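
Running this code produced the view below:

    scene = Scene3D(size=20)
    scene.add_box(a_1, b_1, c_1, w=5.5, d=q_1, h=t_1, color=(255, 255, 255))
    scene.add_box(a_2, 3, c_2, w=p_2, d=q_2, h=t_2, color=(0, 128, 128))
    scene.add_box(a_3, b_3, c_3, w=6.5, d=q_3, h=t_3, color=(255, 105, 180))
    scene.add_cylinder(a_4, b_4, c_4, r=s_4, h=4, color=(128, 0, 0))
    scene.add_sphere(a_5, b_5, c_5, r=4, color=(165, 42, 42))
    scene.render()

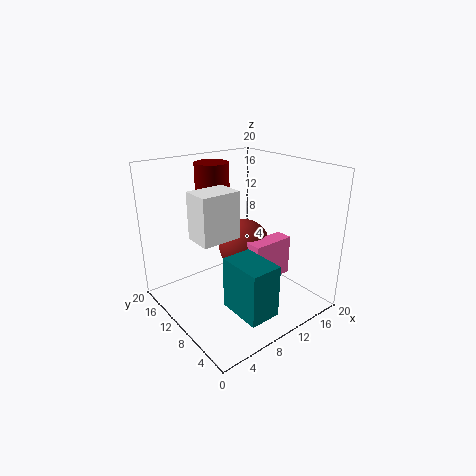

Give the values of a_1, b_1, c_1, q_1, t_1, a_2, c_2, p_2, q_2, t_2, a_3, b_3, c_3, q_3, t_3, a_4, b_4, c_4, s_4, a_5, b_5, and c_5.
a_1 = 4
b_1 = 9
c_1 = 10.5
q_1 = 4
t_1 = 6.5
a_2 = 7
c_2 = 0.5
p_2 = 4.5
q_2 = 6.5
t_2 = 7.5
a_3 = 12
b_3 = 8
c_3 = 2.5
q_3 = 2.5
t_3 = 6
a_4 = 10
b_4 = 16
c_4 = 15.5
s_4 = 2.5
a_5 = 14
b_5 = 13.5
c_5 = 6.5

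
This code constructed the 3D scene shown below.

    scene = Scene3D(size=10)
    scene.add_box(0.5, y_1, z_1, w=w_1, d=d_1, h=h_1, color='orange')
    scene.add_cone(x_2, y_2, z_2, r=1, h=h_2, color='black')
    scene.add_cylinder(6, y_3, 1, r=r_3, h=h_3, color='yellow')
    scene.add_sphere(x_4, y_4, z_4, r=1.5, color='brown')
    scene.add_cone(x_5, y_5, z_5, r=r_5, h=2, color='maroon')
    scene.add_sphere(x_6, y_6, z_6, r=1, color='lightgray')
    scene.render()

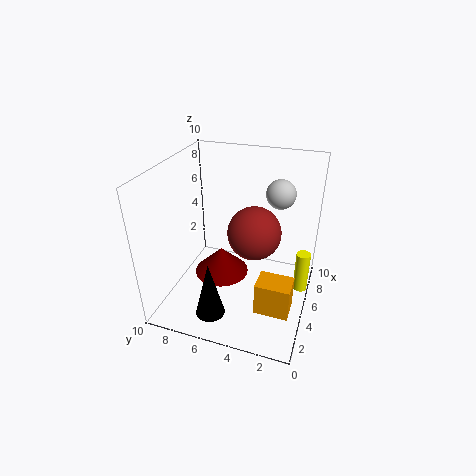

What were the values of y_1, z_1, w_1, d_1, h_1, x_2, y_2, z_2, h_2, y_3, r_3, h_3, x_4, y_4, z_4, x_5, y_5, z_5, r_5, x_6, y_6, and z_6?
y_1 = 0.5
z_1 = 3
w_1 = 1.5
d_1 = 2
h_1 = 2
x_2 = 2
y_2 = 6
z_2 = 0.5
h_2 = 4
y_3 = 0.5
r_3 = 0.5
h_3 = 3
x_4 = 2
y_4 = 3
z_4 = 7.5
x_5 = 5.5
y_5 = 6.5
z_5 = 1.5
r_5 = 2
x_6 = 6.5
y_6 = 2.5
z_6 = 8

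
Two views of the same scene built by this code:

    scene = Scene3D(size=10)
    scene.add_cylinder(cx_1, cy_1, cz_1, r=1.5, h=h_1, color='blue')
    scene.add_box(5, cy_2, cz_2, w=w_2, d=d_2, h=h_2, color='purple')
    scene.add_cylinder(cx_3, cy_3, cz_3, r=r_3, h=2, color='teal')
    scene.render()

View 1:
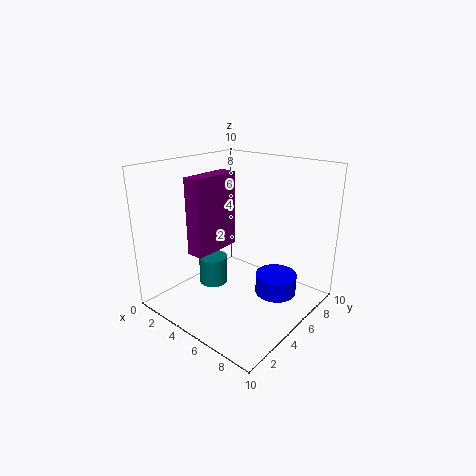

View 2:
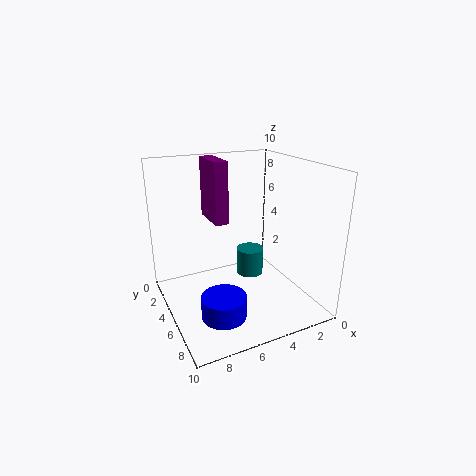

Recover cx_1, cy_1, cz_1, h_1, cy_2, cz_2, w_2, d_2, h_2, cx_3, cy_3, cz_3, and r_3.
cx_1 = 7, cy_1 = 7, cz_1 = 0.5, h_1 = 1.5, cy_2 = 0.5, cz_2 = 5.5, w_2 = 1, d_2 = 3, h_2 = 4.5, cx_3 = 3.5, cy_3 = 4, cz_3 = 1.5, r_3 = 1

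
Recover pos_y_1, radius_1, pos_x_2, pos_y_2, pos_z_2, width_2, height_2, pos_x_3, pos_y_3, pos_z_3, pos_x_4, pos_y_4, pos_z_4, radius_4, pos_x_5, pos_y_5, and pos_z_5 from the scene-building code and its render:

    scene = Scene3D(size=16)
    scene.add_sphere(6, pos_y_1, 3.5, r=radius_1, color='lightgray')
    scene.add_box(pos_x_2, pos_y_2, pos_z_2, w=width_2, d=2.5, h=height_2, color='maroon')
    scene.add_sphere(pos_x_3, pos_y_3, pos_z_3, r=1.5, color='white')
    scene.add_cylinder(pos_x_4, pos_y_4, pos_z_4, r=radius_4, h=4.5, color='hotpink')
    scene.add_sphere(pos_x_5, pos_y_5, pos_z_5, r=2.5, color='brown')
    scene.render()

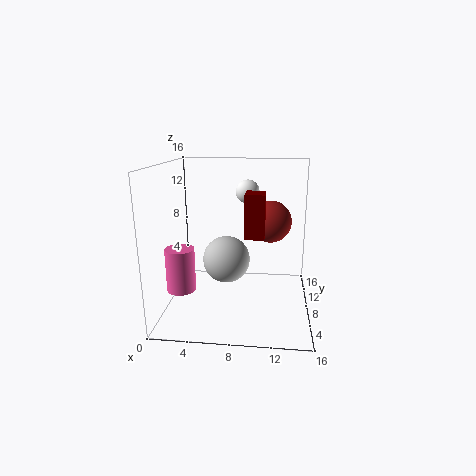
pos_y_1 = 12.5; radius_1 = 3; pos_x_2 = 9; pos_y_2 = 4.5; pos_z_2 = 9; width_2 = 2; height_2 = 4.5; pos_x_3 = 8.5; pos_y_3 = 14.5; pos_z_3 = 12; pos_x_4 = 2.5; pos_y_4 = 4; pos_z_4 = 3.5; radius_4 = 1.5; pos_x_5 = 11.5; pos_y_5 = 11.5; pos_z_5 = 9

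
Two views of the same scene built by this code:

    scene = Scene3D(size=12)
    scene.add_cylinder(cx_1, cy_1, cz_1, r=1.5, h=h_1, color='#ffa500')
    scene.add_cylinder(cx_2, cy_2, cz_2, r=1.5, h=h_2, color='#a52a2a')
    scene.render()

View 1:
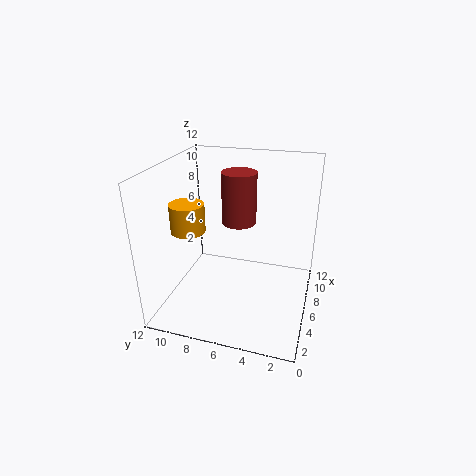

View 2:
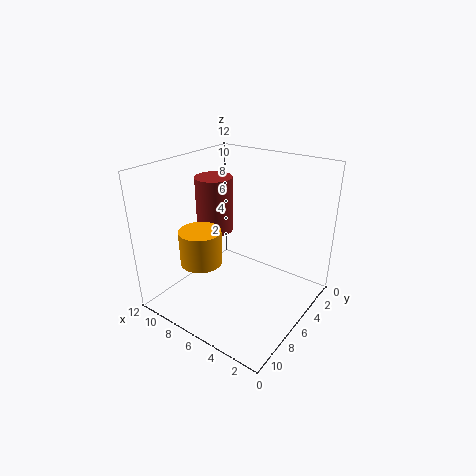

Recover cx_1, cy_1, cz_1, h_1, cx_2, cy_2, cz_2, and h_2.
cx_1 = 6
cy_1 = 10.5
cz_1 = 6
h_1 = 2.5
cx_2 = 8
cy_2 = 6.5
cz_2 = 6.5
h_2 = 4.5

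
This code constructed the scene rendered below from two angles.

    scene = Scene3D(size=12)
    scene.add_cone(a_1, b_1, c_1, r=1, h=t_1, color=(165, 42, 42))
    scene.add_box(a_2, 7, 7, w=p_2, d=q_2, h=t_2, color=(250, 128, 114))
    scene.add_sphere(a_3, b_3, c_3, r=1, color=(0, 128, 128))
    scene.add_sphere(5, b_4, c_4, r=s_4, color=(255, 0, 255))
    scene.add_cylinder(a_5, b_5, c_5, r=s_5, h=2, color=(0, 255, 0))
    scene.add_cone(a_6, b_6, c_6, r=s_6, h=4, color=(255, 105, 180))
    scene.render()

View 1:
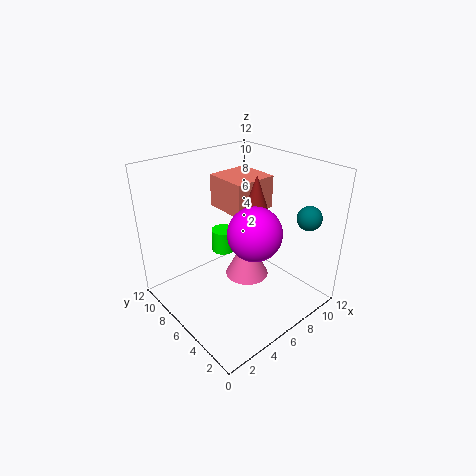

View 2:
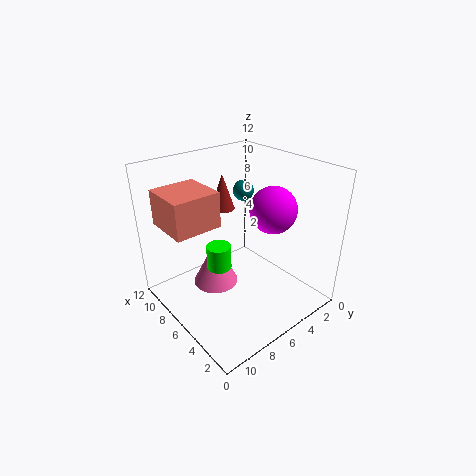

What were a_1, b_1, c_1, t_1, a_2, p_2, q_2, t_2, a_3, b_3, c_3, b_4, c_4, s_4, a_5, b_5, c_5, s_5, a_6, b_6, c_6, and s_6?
a_1 = 8; b_1 = 6; c_1 = 8; t_1 = 3; a_2 = 7; p_2 = 4; q_2 = 4; t_2 = 3; a_3 = 10; b_3 = 2; c_3 = 8; b_4 = 3; c_4 = 8; s_4 = 2; a_5 = 6; b_5 = 8; c_5 = 4; s_5 = 1; a_6 = 8; b_6 = 7; c_6 = 1; s_6 = 2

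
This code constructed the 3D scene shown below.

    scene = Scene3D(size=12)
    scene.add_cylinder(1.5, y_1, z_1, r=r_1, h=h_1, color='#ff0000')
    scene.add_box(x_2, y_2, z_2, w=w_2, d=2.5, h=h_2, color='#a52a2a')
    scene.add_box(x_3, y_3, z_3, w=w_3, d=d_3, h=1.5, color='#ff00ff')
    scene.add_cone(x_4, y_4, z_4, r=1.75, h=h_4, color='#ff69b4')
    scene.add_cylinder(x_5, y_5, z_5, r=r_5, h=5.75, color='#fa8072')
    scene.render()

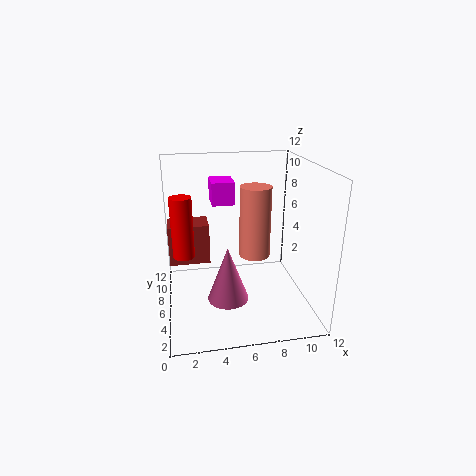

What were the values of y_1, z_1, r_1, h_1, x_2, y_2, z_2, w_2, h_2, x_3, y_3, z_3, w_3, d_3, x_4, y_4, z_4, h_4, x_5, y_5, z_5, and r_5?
y_1 = 2.5
z_1 = 6.5
r_1 = 0.75
h_1 = 4.25
x_2 = 0.25
y_2 = 7.25
z_2 = 3.25
w_2 = 3.5
h_2 = 3.5
x_3 = 3.5
y_3 = 1.75
z_3 = 10.25
w_3 = 1.5
d_3 = 2
x_4 = 5
y_4 = 5.25
z_4 = 0.75
h_4 = 4.75
x_5 = 7.25
y_5 = 5.25
z_5 = 4.75
r_5 = 1.25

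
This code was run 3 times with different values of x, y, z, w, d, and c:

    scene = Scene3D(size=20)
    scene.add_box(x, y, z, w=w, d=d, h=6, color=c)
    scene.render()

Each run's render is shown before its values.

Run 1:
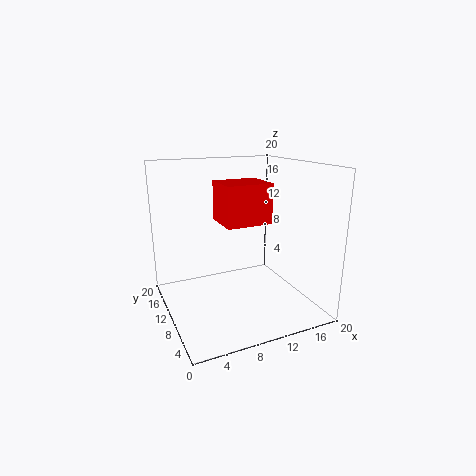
x = 9, y = 11, z = 11, w = 7, d = 6, c = 'red'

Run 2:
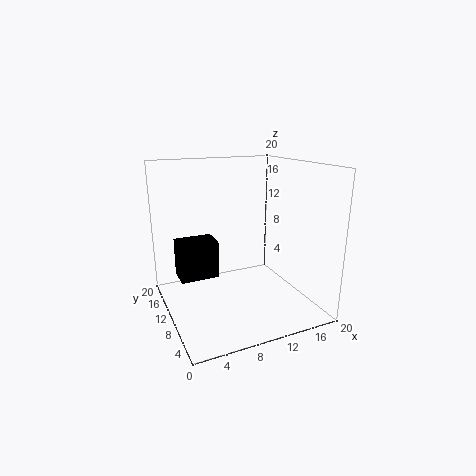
x = 3, y = 15, z = 2, w = 6, d = 4, c = 'black'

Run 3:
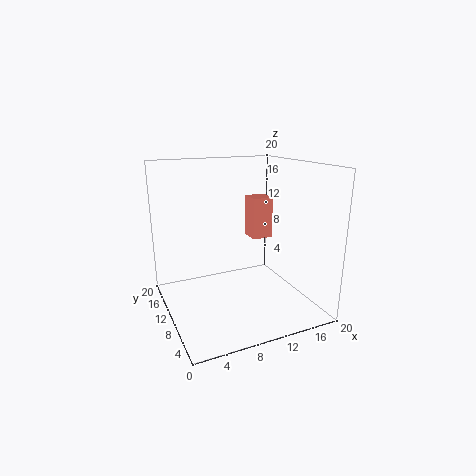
x = 13, y = 11, z = 9, w = 3, d = 3, c = 'salmon'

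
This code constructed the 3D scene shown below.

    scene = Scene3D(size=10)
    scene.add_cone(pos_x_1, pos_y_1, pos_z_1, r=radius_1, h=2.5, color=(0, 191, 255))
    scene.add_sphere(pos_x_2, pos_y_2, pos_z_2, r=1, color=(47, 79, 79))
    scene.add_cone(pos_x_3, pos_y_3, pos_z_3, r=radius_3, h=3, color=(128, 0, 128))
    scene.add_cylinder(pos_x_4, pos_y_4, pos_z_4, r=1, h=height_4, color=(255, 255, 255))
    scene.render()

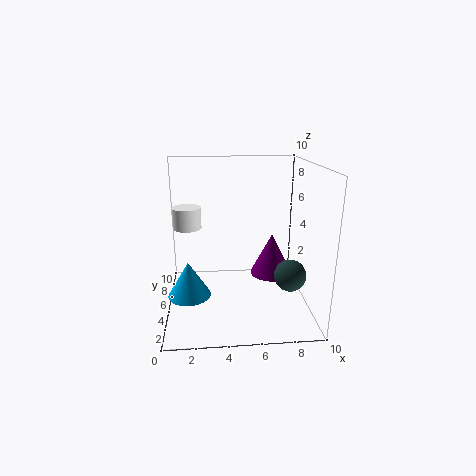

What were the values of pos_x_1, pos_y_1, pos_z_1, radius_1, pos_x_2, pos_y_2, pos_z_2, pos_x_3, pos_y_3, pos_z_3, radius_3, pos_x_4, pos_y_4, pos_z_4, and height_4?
pos_x_1 = 1.5; pos_y_1 = 4.5; pos_z_1 = 1; radius_1 = 1.5; pos_x_2 = 8; pos_y_2 = 2; pos_z_2 = 3.5; pos_x_3 = 7.5; pos_y_3 = 5.5; pos_z_3 = 2; radius_3 = 1.5; pos_x_4 = 1.5; pos_y_4 = 6; pos_z_4 = 5.5; height_4 = 1.5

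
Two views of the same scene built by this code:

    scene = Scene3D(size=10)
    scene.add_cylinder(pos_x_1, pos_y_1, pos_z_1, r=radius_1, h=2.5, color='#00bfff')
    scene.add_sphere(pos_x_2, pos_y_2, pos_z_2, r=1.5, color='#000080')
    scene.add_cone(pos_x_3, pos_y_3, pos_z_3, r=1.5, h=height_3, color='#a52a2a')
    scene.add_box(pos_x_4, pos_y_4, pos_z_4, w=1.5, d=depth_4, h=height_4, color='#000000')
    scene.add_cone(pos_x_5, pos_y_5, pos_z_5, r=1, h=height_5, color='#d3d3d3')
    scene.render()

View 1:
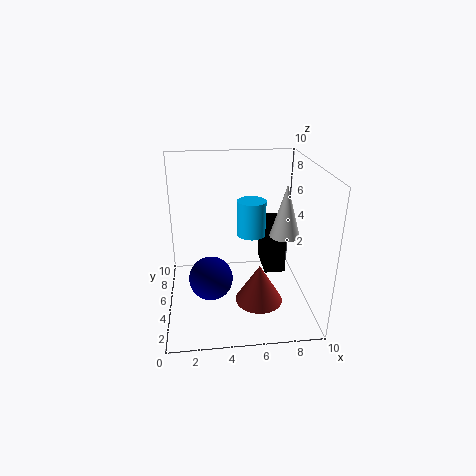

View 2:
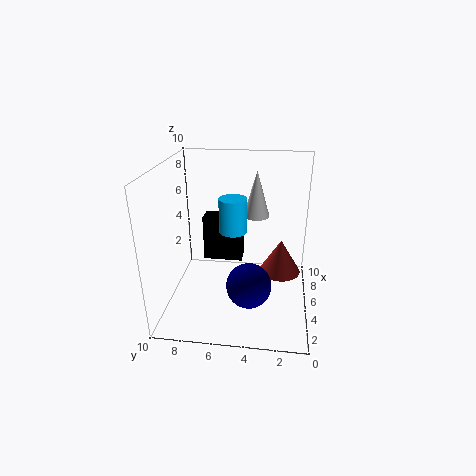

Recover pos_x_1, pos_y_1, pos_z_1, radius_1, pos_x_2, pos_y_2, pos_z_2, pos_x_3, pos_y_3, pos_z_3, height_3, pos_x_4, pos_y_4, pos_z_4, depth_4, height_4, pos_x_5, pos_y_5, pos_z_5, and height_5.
pos_x_1 = 6; pos_y_1 = 5.5; pos_z_1 = 5; radius_1 = 1; pos_x_2 = 3; pos_y_2 = 4; pos_z_2 = 2.5; pos_x_3 = 6; pos_y_3 = 2; pos_z_3 = 2; height_3 = 2.5; pos_x_4 = 7; pos_y_4 = 5; pos_z_4 = 2; depth_4 = 3; height_4 = 3.5; pos_x_5 = 8; pos_y_5 = 4; pos_z_5 = 5.5; height_5 = 3.5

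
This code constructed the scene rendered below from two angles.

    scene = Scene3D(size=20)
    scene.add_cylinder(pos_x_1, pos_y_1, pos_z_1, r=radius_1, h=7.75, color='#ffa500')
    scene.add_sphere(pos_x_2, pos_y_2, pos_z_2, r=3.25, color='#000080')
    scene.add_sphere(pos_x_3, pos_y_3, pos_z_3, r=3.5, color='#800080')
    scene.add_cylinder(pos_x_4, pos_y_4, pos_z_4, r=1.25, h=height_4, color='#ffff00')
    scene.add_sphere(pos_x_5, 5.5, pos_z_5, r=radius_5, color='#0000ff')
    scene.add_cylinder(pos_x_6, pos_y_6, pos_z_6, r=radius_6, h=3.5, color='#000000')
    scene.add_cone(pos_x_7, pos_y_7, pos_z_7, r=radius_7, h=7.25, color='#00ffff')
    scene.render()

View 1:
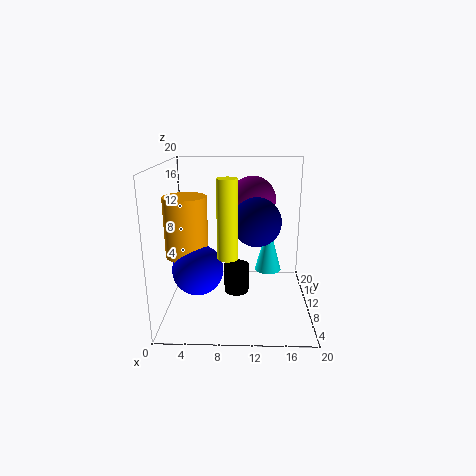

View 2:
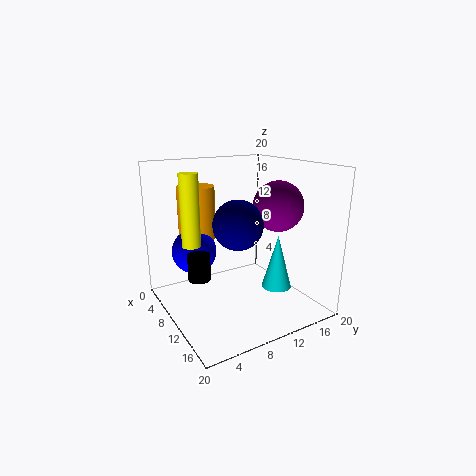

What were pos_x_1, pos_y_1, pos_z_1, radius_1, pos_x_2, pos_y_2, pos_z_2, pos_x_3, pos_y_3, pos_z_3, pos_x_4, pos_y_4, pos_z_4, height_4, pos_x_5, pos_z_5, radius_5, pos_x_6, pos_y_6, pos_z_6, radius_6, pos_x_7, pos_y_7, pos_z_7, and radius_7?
pos_x_1 = 3.5, pos_y_1 = 6.75, pos_z_1 = 8.75, radius_1 = 2.75, pos_x_2 = 12.5, pos_y_2 = 8.5, pos_z_2 = 12.75, pos_x_3 = 12, pos_y_3 = 15.25, pos_z_3 = 14.25, pos_x_4 = 9, pos_y_4 = 3.5, pos_z_4 = 9.75, height_4 = 9.5, pos_x_5 = 5, pos_z_5 = 7.25, radius_5 = 3.25, pos_x_6 = 10, pos_y_6 = 4, pos_z_6 = 5.25, radius_6 = 1.5, pos_x_7 = 14.5, pos_y_7 = 13.5, pos_z_7 = 3.75, radius_7 = 2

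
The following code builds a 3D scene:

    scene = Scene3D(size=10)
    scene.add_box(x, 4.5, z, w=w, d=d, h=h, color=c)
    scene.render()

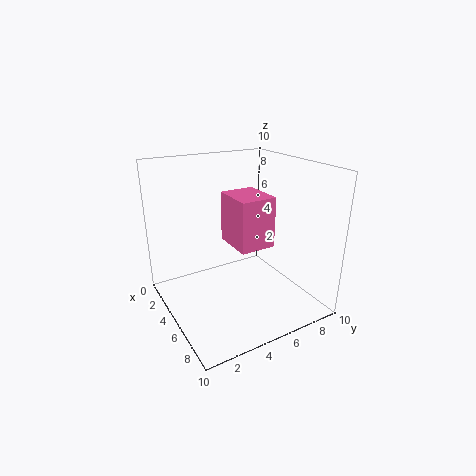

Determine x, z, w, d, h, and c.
x = 3.5, z = 4.5, w = 3, d = 2.5, h = 3.5, c = 'hotpink'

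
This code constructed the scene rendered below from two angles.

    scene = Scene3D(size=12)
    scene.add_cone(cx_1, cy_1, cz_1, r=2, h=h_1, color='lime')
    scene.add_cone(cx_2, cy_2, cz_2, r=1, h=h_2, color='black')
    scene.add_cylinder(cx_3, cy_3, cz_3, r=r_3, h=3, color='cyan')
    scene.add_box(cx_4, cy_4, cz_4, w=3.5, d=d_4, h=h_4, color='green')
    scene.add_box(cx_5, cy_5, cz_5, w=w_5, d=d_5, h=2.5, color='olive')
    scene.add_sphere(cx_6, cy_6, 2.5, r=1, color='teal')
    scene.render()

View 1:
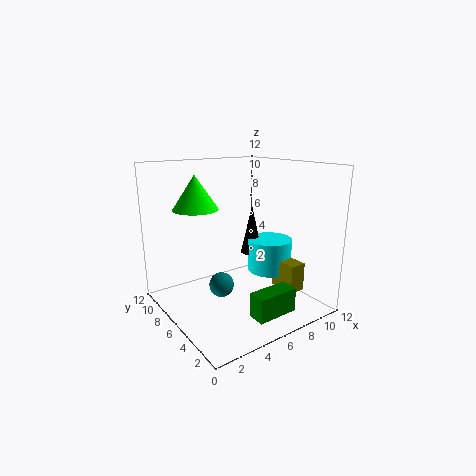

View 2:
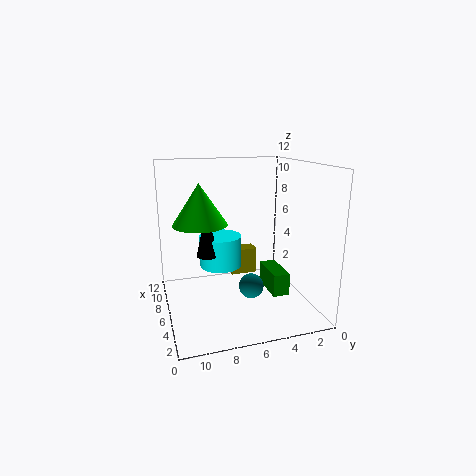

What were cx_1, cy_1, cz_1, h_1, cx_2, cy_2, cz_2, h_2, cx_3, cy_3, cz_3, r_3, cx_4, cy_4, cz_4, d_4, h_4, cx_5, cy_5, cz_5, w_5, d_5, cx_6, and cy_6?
cx_1 = 4; cy_1 = 9.5; cz_1 = 8; h_1 = 3; cx_2 = 9; cy_2 = 8; cz_2 = 3.5; h_2 = 4.5; cx_3 = 10; cy_3 = 6.5; cz_3 = 2; r_3 = 2; cx_4 = 5; cy_4 = 1.5; cz_4 = 0.5; d_4 = 1.5; h_4 = 2; cx_5 = 9.5; cy_5 = 3; cz_5 = 1; w_5 = 1.5; d_5 = 2.5; cx_6 = 4; cy_6 = 5.5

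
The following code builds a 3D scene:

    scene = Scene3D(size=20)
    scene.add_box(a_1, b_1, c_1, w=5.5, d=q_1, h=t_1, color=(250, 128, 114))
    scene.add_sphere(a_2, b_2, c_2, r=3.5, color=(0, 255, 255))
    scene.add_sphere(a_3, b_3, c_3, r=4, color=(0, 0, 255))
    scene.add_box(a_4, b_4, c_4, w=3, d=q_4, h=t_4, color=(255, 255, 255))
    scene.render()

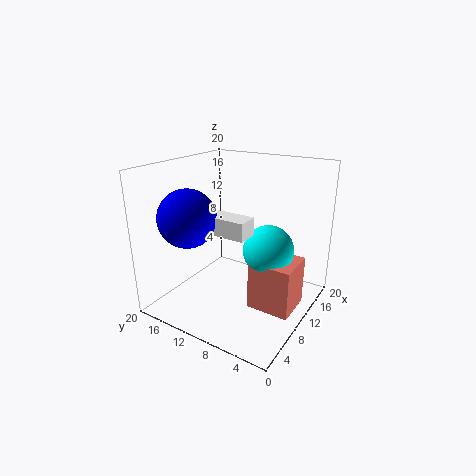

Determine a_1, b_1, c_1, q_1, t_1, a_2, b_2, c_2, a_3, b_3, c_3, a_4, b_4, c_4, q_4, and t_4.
a_1 = 8.5; b_1 = 1.5; c_1 = 0.5; q_1 = 6; t_1 = 7; a_2 = 11.5; b_2 = 6; c_2 = 8.5; a_3 = 6; b_3 = 15.5; c_3 = 13; a_4 = 7; b_4 = 7.5; c_4 = 11; q_4 = 7; t_4 = 2.5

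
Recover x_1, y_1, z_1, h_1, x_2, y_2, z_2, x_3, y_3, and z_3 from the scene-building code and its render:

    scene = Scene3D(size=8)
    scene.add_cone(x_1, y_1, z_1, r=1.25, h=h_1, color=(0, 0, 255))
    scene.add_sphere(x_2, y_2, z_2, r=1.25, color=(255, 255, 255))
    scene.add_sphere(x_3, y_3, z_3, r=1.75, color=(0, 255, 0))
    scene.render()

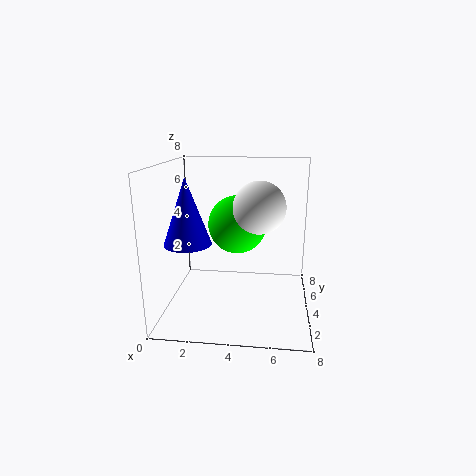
x_1 = 1.5, y_1 = 2.75, z_1 = 4, h_1 = 3.5, x_2 = 5.25, y_2 = 2, z_2 = 6.25, x_3 = 3.75, y_3 = 5.75, z_3 = 4.25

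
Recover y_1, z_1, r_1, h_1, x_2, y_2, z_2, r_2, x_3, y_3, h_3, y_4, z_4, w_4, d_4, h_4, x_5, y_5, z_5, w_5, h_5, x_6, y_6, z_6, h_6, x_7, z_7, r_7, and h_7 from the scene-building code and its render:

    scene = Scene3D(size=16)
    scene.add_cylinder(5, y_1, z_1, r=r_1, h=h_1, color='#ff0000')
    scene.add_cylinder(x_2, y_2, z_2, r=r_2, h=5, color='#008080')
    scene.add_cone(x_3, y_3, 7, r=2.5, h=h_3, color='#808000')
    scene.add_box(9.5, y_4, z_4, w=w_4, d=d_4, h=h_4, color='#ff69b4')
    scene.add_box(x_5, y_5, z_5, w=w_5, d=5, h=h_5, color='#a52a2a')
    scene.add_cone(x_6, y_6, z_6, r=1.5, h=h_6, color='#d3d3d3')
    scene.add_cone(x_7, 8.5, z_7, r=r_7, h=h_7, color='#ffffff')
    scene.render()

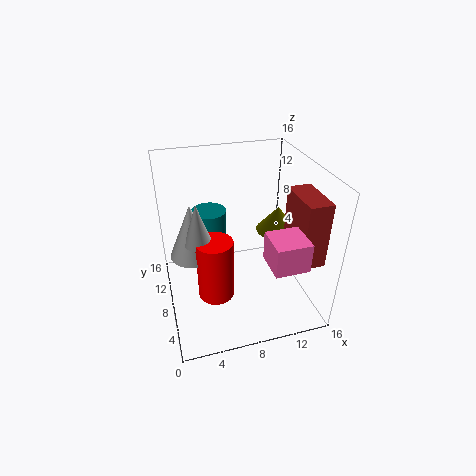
y_1 = 6.5, z_1 = 2, r_1 = 2, h_1 = 7, x_2 = 5.5, y_2 = 11.5, z_2 = 5, r_2 = 2, x_3 = 13.5, y_3 = 10, h_3 = 3, y_4 = 0.5, z_4 = 8, w_4 = 3.5, d_4 = 3.5, h_4 = 3, x_5 = 13, y_5 = 2, z_5 = 7, w_5 = 2.5, h_5 = 7, x_6 = 3.5, y_6 = 7.5, z_6 = 8.5, h_6 = 4.5, x_7 = 3, z_7 = 6.5, r_7 = 2.5, h_7 = 6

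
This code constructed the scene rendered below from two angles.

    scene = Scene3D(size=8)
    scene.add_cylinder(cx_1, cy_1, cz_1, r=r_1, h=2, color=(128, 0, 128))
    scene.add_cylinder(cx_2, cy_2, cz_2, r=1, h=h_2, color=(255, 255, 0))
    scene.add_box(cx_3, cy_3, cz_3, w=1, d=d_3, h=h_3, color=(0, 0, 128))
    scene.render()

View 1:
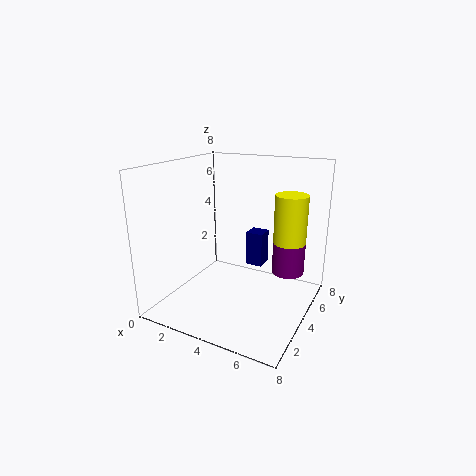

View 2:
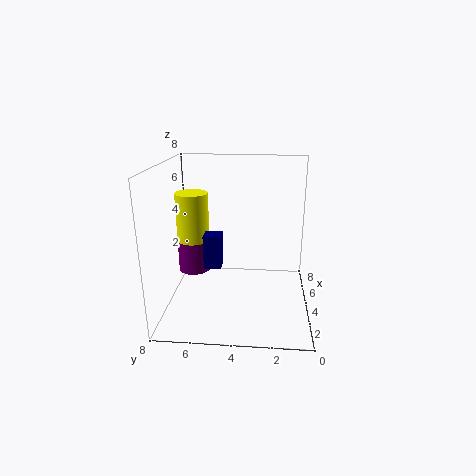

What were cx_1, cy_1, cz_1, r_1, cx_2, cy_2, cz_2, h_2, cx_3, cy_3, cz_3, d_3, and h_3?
cx_1 = 6, cy_1 = 7, cz_1 = 1, r_1 = 1, cx_2 = 6, cy_2 = 7, cz_2 = 3, h_2 = 3, cx_3 = 4, cy_3 = 5, cz_3 = 2, d_3 = 1, h_3 = 2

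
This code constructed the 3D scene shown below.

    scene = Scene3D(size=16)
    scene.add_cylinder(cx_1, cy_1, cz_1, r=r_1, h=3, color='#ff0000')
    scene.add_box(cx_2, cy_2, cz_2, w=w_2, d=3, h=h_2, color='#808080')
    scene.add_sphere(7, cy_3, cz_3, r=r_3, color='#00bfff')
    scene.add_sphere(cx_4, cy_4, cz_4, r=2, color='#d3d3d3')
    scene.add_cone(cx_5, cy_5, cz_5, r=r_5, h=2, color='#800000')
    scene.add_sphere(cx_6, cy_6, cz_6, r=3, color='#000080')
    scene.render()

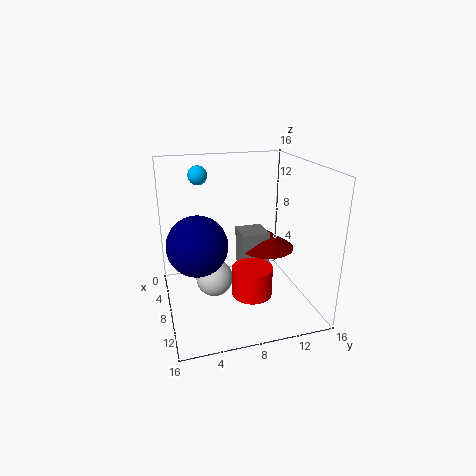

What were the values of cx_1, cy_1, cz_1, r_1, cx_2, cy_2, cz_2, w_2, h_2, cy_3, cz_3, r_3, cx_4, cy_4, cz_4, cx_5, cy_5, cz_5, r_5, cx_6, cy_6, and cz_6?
cx_1 = 13
cy_1 = 8
cz_1 = 4
r_1 = 2
cx_2 = 7
cy_2 = 8
cz_2 = 5
w_2 = 3
h_2 = 4
cy_3 = 4
cz_3 = 15
r_3 = 1
cx_4 = 9
cy_4 = 5
cz_4 = 4
cx_5 = 9
cy_5 = 11
cz_5 = 7
r_5 = 3
cx_6 = 11
cy_6 = 3
cz_6 = 9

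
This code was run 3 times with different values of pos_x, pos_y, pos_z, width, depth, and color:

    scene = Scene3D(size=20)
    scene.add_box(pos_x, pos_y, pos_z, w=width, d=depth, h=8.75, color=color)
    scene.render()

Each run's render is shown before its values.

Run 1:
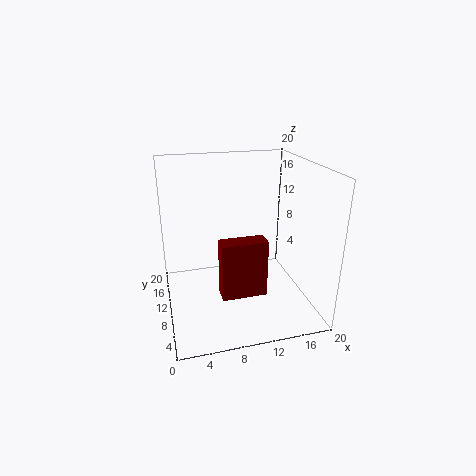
pos_x = 7.5
pos_y = 9
pos_z = 0.5
width = 6.75
depth = 2.75
color = 'maroon'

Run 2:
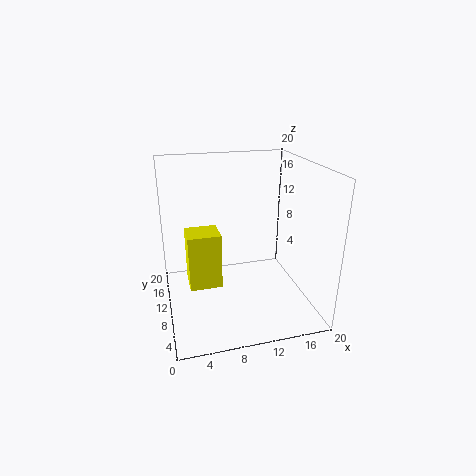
pos_x = 3.25
pos_y = 12.75
pos_z = 0.5
width = 5
depth = 4.5
color = 'yellow'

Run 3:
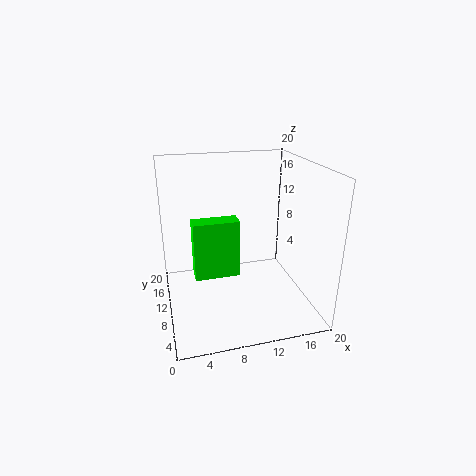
pos_x = 4
pos_y = 11.5
pos_z = 3
width = 6.75
depth = 2.75
color = 'lime'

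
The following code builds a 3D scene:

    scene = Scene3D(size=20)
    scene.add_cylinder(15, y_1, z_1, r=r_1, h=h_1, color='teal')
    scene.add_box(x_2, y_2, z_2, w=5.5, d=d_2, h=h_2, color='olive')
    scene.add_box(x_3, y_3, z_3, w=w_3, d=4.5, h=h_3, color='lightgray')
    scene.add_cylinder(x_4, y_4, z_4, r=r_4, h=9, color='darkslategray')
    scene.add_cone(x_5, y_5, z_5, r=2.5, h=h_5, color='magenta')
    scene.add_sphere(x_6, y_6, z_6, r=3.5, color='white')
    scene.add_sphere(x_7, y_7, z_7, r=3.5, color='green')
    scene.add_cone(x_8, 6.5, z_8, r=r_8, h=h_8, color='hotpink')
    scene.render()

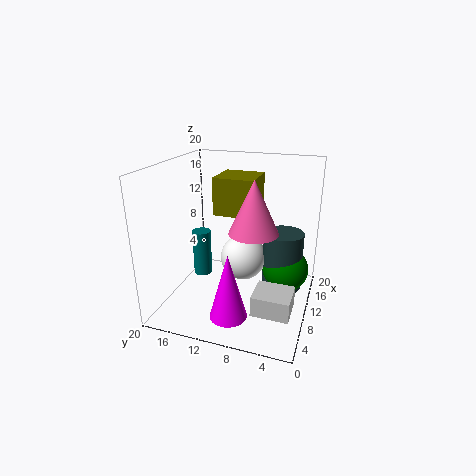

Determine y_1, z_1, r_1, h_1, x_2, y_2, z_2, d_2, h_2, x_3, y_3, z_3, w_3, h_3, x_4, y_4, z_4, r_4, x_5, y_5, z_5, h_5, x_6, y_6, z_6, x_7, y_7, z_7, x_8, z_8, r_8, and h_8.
y_1 = 18, z_1 = 0.5, r_1 = 1.5, h_1 = 7.5, x_2 = 8.5, y_2 = 7.5, z_2 = 13.5, d_2 = 5.5, h_2 = 5, x_3 = 1, y_3 = 1, z_3 = 4.5, w_3 = 4, h_3 = 2.5, x_4 = 15, y_4 = 4.5, z_4 = 0.5, r_4 = 3, x_5 = 4.5, y_5 = 9.5, z_5 = 1, h_5 = 9, x_6 = 14, y_6 = 10.5, z_6 = 5, x_7 = 15, y_7 = 4, z_7 = 3.5, x_8 = 5.5, z_8 = 13, r_8 = 3, h_8 = 6.5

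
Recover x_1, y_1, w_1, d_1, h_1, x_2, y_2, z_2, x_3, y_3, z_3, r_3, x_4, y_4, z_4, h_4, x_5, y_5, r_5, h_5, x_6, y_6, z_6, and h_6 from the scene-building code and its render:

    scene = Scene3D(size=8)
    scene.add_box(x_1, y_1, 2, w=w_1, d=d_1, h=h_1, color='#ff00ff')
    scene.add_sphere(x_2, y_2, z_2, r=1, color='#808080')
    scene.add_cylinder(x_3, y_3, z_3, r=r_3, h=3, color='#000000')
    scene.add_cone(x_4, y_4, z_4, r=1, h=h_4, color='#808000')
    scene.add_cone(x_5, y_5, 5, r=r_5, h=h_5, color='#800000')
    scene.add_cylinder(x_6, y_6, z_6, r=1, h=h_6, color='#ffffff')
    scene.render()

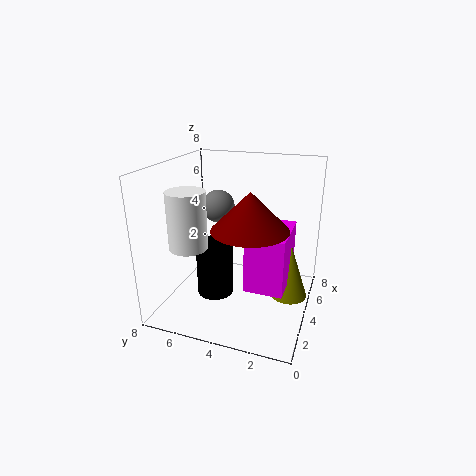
x_1 = 2, y_1 = 1, w_1 = 3, d_1 = 2, h_1 = 3, x_2 = 6, y_2 = 6, z_2 = 5, x_3 = 3, y_3 = 5, z_3 = 1, r_3 = 1, x_4 = 4, y_4 = 1, z_4 = 1, h_4 = 3, x_5 = 3, y_5 = 3, r_5 = 2, h_5 = 2, x_6 = 2, y_6 = 6, z_6 = 4, h_6 = 3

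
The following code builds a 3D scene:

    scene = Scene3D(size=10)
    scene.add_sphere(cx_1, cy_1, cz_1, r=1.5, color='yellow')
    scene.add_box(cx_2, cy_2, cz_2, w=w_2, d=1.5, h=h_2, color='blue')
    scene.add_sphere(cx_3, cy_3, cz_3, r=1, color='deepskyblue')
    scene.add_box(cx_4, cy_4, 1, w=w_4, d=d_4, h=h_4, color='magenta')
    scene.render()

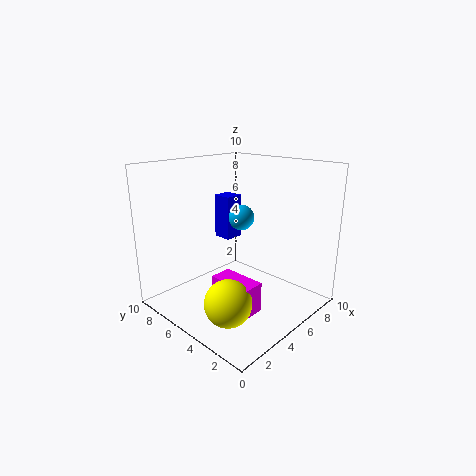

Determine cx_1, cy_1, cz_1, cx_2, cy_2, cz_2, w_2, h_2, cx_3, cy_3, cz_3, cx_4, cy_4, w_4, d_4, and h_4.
cx_1 = 2
cy_1 = 3
cz_1 = 2
cx_2 = 7
cy_2 = 8
cz_2 = 3.5
w_2 = 1.5
h_2 = 3.5
cx_3 = 7.5
cy_3 = 7
cz_3 = 5.5
cx_4 = 2.5
cy_4 = 2
w_4 = 1.5
d_4 = 3
h_4 = 2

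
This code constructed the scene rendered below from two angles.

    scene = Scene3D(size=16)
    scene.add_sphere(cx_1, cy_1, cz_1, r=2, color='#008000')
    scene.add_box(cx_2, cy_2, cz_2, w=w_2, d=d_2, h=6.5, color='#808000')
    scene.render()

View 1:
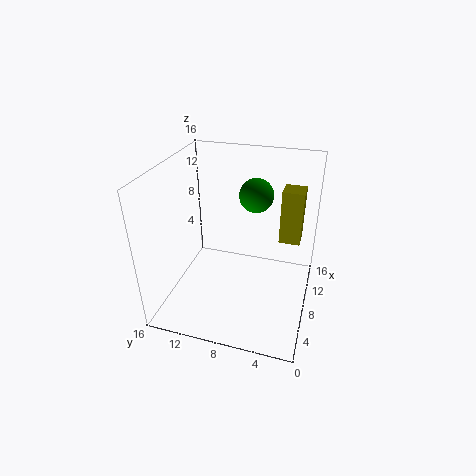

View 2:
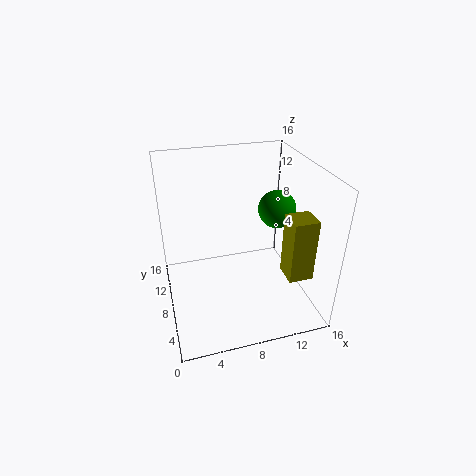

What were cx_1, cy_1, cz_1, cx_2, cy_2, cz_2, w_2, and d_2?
cx_1 = 12, cy_1 = 7, cz_1 = 11.5, cx_2 = 11.5, cy_2 = 1.5, cz_2 = 6, w_2 = 2.5, d_2 = 2.5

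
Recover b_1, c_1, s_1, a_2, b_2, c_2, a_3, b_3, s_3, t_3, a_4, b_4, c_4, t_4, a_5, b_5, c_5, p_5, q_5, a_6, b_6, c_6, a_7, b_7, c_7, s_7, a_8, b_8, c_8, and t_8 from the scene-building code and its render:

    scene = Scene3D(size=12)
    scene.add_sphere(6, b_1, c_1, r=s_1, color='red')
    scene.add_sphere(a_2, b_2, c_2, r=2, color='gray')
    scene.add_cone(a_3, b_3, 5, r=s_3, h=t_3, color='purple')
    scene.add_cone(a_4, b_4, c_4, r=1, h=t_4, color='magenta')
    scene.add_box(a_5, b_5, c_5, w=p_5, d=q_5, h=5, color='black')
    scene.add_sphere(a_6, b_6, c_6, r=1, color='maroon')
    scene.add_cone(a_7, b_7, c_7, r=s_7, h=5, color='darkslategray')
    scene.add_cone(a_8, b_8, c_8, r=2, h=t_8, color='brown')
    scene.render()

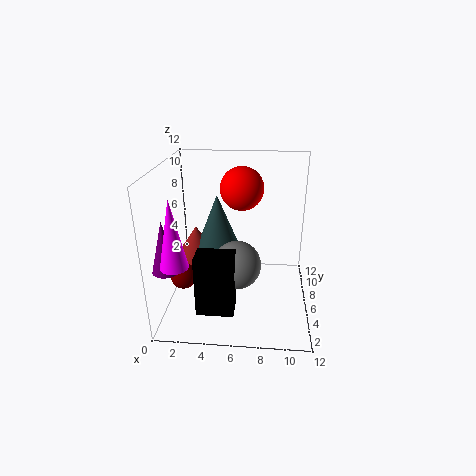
b_1 = 10
c_1 = 9
s_1 = 2
a_2 = 6
b_2 = 5
c_2 = 4
a_3 = 1
b_3 = 2
s_3 = 1
t_3 = 4
a_4 = 2
b_4 = 1
c_4 = 6
t_4 = 5
a_5 = 3
b_5 = 2
c_5 = 1
p_5 = 3
q_5 = 2
a_6 = 2
b_6 = 3
c_6 = 4
a_7 = 4
b_7 = 8
c_7 = 4
s_7 = 2
a_8 = 2
b_8 = 8
c_8 = 3
t_8 = 3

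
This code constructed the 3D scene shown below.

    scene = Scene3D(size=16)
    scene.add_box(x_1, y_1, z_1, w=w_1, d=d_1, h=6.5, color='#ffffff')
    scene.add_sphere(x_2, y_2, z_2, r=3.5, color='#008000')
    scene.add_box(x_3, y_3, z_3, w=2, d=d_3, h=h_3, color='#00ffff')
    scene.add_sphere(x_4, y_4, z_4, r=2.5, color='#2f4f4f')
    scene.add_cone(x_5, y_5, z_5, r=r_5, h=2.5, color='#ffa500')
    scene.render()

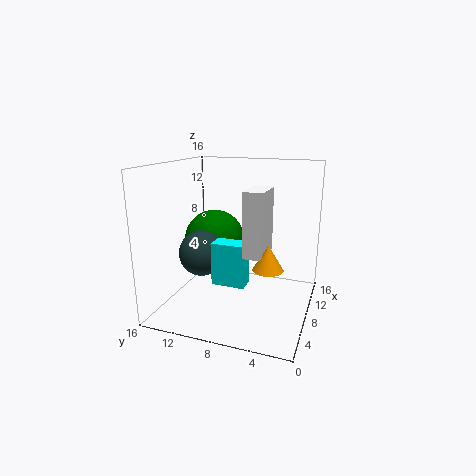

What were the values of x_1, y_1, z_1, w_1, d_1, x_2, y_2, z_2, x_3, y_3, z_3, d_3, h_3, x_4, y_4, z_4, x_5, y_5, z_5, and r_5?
x_1 = 3.5, y_1 = 4, z_1 = 7.5, w_1 = 4, d_1 = 2, x_2 = 9.5, y_2 = 11.5, z_2 = 7, x_3 = 4, y_3 = 6, z_3 = 4, d_3 = 3.5, h_3 = 4.5, x_4 = 6, y_4 = 11.5, z_4 = 6.5, x_5 = 4, y_5 = 3.5, z_5 = 6.5, r_5 = 1.5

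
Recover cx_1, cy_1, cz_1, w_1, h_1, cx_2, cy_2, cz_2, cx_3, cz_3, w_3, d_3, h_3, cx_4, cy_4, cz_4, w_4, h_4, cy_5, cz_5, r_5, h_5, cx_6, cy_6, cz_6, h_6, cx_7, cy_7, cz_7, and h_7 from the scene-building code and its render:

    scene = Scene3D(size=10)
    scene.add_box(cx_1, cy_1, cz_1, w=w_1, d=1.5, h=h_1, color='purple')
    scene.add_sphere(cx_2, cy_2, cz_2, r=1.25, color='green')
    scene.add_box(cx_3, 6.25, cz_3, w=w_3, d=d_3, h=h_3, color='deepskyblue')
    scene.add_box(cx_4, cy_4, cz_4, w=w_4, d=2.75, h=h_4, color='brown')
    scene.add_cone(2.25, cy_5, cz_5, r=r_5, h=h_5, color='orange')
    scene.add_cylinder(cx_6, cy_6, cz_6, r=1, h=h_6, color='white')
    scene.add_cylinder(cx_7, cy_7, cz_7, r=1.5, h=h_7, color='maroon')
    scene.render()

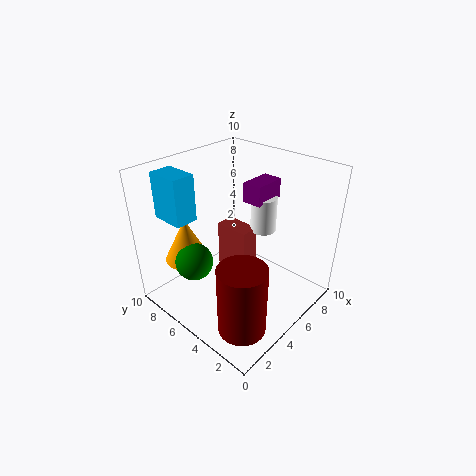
cx_1 = 7.25
cy_1 = 5
cz_1 = 6.5
w_1 = 2.5
h_1 = 1.5
cx_2 = 2
cy_2 = 6.25
cz_2 = 4
cx_3 = 1
cz_3 = 7
w_3 = 1.5
d_3 = 2.25
h_3 = 3
cx_4 = 6.5
cy_4 = 5.75
cz_4 = 0.5
w_4 = 1.5
h_4 = 3.75
cy_5 = 7.25
cz_5 = 3.75
r_5 = 1.5
h_5 = 3
cx_6 = 8.5
cy_6 = 5.5
cz_6 = 4
h_6 = 2.75
cx_7 = 1.75
cy_7 = 1.75
cz_7 = 1.25
h_7 = 4.5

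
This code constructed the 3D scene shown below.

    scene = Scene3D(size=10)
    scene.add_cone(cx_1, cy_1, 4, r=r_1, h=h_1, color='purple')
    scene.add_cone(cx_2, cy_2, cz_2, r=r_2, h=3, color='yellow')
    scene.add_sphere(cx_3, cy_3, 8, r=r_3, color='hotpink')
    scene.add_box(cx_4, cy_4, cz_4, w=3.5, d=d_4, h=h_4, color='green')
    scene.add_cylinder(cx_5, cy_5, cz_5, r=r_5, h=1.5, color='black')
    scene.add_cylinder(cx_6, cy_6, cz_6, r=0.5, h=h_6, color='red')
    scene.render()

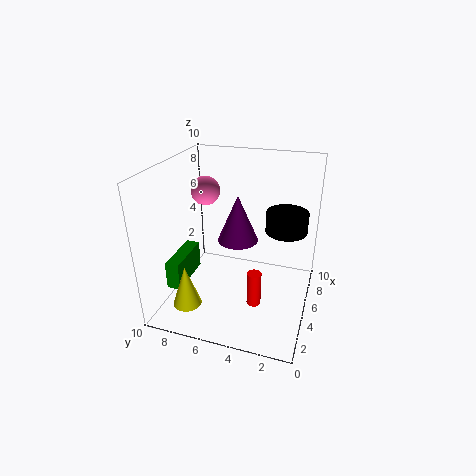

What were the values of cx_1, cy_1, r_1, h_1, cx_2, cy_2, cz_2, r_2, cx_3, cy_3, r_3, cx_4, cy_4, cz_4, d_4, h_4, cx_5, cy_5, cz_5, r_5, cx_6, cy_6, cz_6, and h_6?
cx_1 = 6.5, cy_1 = 5.5, r_1 = 1.5, h_1 = 3.5, cx_2 = 2.5, cy_2 = 8, cz_2 = 0.5, r_2 = 1, cx_3 = 5.5, cy_3 = 7.5, r_3 = 1, cx_4 = 2.5, cy_4 = 8.5, cz_4 = 1.5, d_4 = 1, h_4 = 2, cx_5 = 7, cy_5 = 2, cz_5 = 5, r_5 = 1.5, cx_6 = 4, cy_6 = 3.5, cz_6 = 0.5, h_6 = 2.5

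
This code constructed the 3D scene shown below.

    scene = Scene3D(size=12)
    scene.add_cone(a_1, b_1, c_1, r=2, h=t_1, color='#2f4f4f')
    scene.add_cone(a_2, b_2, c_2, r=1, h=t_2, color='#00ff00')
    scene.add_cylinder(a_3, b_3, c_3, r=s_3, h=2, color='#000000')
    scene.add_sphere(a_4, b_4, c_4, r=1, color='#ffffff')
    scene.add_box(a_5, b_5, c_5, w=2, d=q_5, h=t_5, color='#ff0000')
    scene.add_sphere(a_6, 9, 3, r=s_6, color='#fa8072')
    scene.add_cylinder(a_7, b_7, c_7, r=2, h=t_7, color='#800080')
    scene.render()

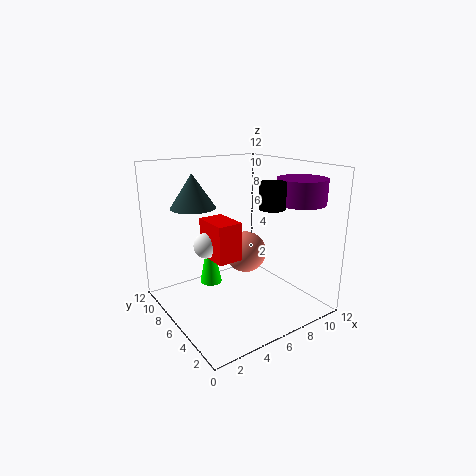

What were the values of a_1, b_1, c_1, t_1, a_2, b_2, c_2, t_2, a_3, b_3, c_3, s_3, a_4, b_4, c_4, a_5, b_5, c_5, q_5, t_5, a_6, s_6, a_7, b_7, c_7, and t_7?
a_1 = 4; b_1 = 10; c_1 = 8; t_1 = 3; a_2 = 5; b_2 = 9; c_2 = 1; t_2 = 5; a_3 = 7; b_3 = 3; c_3 = 9; s_3 = 1; a_4 = 3; b_4 = 6; c_4 = 6; a_5 = 3; b_5 = 4; c_5 = 5; q_5 = 3; t_5 = 3; a_6 = 9; s_6 = 2; a_7 = 10; b_7 = 3; c_7 = 9; t_7 = 2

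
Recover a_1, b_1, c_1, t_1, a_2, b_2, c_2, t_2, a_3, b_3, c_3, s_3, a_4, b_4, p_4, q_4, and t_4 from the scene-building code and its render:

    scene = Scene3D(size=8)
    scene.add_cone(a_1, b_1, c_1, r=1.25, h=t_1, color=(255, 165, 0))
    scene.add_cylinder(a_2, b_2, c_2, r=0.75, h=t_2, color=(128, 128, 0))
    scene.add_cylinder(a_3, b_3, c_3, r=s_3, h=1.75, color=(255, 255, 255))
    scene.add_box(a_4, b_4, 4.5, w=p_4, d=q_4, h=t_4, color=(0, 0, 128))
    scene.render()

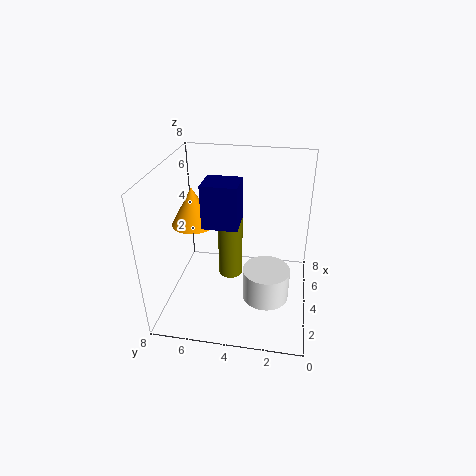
a_1 = 4.75; b_1 = 6.75; c_1 = 4.25; t_1 = 2.25; a_2 = 5.5; b_2 = 4.75; c_2 = 0.5; t_2 = 4; a_3 = 2.75; b_3 = 2.25; c_3 = 1.25; s_3 = 1.25; a_4 = 3.75; b_4 = 4; p_4 = 1.75; q_4 = 2; t_4 = 2.5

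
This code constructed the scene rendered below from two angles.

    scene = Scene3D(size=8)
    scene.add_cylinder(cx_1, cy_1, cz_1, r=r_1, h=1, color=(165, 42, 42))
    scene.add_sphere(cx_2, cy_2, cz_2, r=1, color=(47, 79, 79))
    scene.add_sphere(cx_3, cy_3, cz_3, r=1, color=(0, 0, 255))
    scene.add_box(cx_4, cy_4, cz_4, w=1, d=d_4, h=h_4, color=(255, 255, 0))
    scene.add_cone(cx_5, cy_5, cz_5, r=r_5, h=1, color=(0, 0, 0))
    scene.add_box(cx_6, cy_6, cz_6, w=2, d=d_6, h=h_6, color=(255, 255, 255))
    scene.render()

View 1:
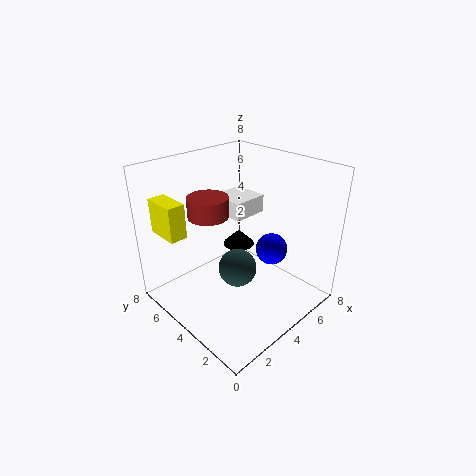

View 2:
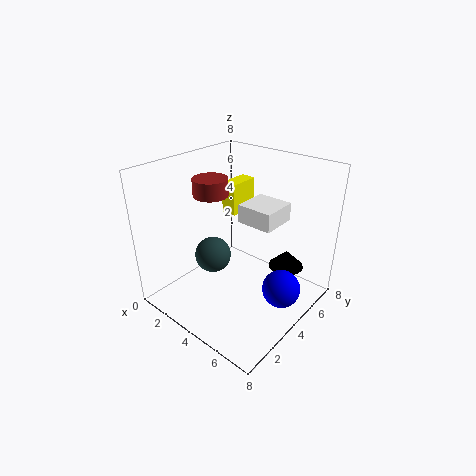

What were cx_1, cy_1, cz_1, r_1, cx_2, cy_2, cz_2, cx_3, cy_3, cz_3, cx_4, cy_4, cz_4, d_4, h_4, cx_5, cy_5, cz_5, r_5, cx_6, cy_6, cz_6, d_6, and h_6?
cx_1 = 2, cy_1 = 4, cz_1 = 6, r_1 = 1, cx_2 = 3, cy_2 = 3, cz_2 = 3, cx_3 = 7, cy_3 = 4, cz_3 = 2, cx_4 = 1, cy_4 = 6, cz_4 = 4, d_4 = 2, h_4 = 2, cx_5 = 6, cy_5 = 6, cz_5 = 2, r_5 = 1, cx_6 = 4, cy_6 = 4, cz_6 = 5, d_6 = 2, h_6 = 1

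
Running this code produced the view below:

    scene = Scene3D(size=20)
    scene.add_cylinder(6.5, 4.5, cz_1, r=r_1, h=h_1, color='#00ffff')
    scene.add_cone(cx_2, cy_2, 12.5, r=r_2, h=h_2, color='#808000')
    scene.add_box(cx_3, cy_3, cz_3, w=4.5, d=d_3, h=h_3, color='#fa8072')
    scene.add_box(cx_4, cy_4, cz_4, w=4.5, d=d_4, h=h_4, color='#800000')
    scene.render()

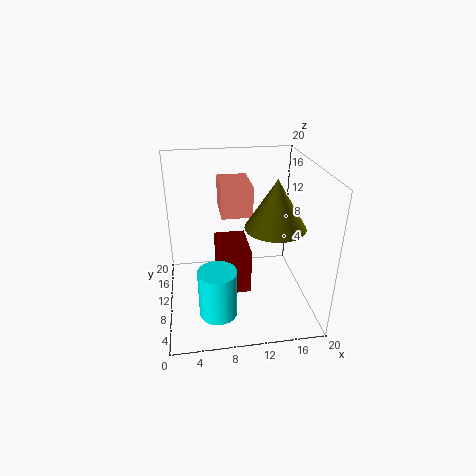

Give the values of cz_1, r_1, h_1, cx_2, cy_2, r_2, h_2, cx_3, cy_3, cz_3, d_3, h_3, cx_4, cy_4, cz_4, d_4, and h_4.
cz_1 = 2
r_1 = 2.5
h_1 = 6.5
cx_2 = 14.5
cy_2 = 7.5
r_2 = 4
h_2 = 6.5
cx_3 = 8
cy_3 = 12
cz_3 = 12
d_3 = 6.5
h_3 = 4.5
cx_4 = 7
cy_4 = 7.5
cz_4 = 2.5
d_4 = 6.5
h_4 = 6.5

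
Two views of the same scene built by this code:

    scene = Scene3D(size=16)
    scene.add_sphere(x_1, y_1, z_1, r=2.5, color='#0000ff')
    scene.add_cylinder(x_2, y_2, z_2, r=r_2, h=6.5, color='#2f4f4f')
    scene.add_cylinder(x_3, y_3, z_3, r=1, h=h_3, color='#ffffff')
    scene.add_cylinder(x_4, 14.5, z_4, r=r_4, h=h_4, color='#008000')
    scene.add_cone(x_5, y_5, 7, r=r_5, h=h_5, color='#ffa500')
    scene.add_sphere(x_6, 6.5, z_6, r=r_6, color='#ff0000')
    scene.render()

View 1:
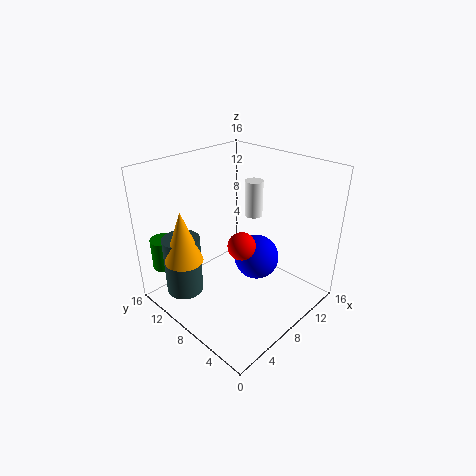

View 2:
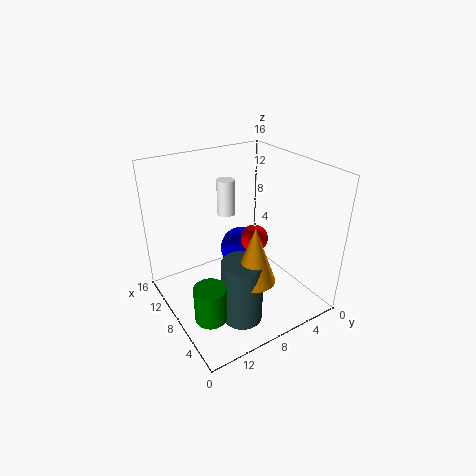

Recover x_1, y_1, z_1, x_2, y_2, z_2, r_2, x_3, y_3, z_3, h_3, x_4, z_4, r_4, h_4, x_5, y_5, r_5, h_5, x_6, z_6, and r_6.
x_1 = 9.5
y_1 = 6.5
z_1 = 5.5
x_2 = 2.5
y_2 = 11
z_2 = 2.5
r_2 = 2
x_3 = 10.5
y_3 = 8
z_3 = 10
h_3 = 4
x_4 = 2.5
z_4 = 4
r_4 = 1.5
h_4 = 3.5
x_5 = 2
y_5 = 10
r_5 = 2
h_5 = 5.5
x_6 = 7
z_6 = 8
r_6 = 1.5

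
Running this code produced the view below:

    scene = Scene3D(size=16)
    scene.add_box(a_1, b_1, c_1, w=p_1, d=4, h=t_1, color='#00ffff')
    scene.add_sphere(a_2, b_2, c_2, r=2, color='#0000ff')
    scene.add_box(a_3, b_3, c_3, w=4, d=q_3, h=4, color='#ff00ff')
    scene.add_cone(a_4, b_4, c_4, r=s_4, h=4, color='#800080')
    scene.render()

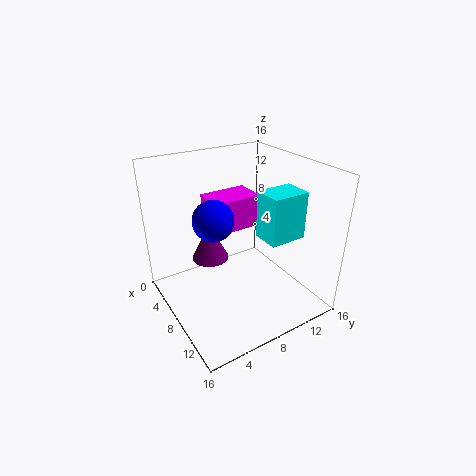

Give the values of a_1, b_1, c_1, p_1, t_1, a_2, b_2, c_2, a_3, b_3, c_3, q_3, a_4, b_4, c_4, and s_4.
a_1 = 10, b_1 = 9, c_1 = 9, p_1 = 3, t_1 = 5, a_2 = 10, b_2 = 4, c_2 = 12, a_3 = 1, b_3 = 7, c_3 = 7, q_3 = 6, a_4 = 7, b_4 = 5, c_4 = 6, s_4 = 2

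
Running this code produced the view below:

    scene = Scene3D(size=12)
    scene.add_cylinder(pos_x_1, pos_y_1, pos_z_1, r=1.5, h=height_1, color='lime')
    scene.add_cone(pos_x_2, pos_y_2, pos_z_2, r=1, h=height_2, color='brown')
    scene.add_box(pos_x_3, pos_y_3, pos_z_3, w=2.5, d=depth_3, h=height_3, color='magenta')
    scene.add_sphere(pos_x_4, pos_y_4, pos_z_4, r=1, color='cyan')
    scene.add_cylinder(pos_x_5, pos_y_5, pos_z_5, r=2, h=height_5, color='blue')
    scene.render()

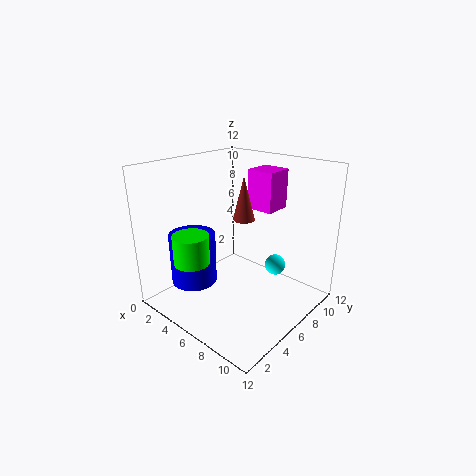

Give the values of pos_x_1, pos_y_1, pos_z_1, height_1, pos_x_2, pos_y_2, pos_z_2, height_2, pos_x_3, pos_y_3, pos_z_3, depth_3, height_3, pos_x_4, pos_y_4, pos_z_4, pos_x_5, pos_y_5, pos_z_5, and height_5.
pos_x_1 = 3.5
pos_y_1 = 3
pos_z_1 = 4
height_1 = 2.5
pos_x_2 = 4.5
pos_y_2 = 8.5
pos_z_2 = 6.5
height_2 = 4
pos_x_3 = 4.5
pos_y_3 = 9
pos_z_3 = 7.5
depth_3 = 2.5
height_3 = 3.5
pos_x_4 = 6.5
pos_y_4 = 11
pos_z_4 = 1.5
pos_x_5 = 2.5
pos_y_5 = 4
pos_z_5 = 1.5
height_5 = 4.5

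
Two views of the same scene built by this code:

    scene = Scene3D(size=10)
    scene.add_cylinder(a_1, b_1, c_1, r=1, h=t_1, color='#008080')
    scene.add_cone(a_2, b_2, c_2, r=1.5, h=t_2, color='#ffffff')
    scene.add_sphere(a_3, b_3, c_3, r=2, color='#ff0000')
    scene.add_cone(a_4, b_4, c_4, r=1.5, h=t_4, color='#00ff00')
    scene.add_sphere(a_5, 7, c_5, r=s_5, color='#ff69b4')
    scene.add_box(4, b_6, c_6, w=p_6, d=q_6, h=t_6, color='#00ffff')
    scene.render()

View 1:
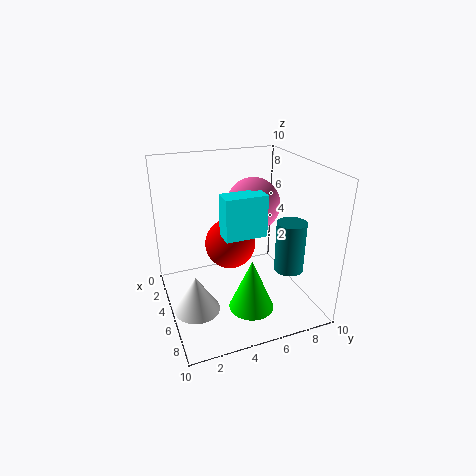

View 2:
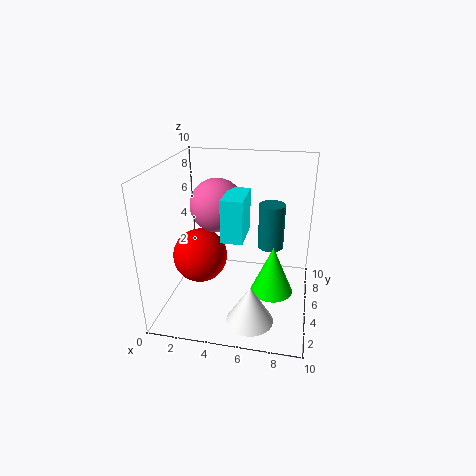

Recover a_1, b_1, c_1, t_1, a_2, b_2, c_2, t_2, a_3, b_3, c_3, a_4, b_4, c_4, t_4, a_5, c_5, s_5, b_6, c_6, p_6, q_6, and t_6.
a_1 = 7
b_1 = 8
c_1 = 3
t_1 = 3.5
a_2 = 6.5
b_2 = 1.5
c_2 = 1
t_2 = 2.5
a_3 = 2
b_3 = 5.5
c_3 = 3
a_4 = 7.5
b_4 = 5
c_4 = 1
t_4 = 3.5
a_5 = 3
c_5 = 6.5
s_5 = 2
b_6 = 4
c_6 = 5
p_6 = 1.5
q_6 = 3
t_6 = 3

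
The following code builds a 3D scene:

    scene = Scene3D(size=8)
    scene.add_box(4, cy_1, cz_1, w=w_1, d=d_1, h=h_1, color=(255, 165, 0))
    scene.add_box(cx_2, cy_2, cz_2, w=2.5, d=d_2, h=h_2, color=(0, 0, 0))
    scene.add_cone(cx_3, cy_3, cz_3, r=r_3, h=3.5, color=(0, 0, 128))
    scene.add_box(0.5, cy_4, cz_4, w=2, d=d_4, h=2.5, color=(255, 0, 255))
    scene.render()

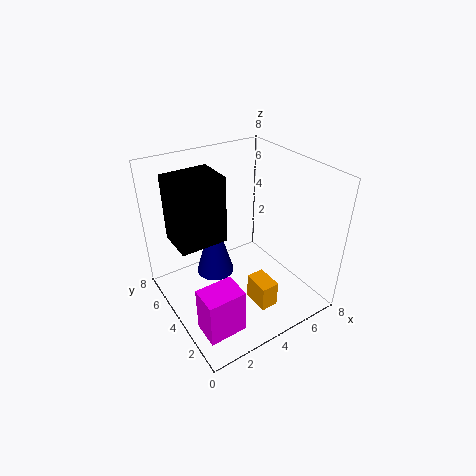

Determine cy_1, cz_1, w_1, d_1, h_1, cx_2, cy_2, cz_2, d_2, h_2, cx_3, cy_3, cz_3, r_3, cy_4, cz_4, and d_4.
cy_1 = 1.5; cz_1 = 0.5; w_1 = 1; d_1 = 1.5; h_1 = 1.5; cx_2 = 0.5; cy_2 = 3.5; cz_2 = 4.5; d_2 = 2; h_2 = 3.5; cx_3 = 2.5; cy_3 = 4; cz_3 = 2.5; r_3 = 1; cy_4 = 1; cz_4 = 0.5; d_4 = 1.5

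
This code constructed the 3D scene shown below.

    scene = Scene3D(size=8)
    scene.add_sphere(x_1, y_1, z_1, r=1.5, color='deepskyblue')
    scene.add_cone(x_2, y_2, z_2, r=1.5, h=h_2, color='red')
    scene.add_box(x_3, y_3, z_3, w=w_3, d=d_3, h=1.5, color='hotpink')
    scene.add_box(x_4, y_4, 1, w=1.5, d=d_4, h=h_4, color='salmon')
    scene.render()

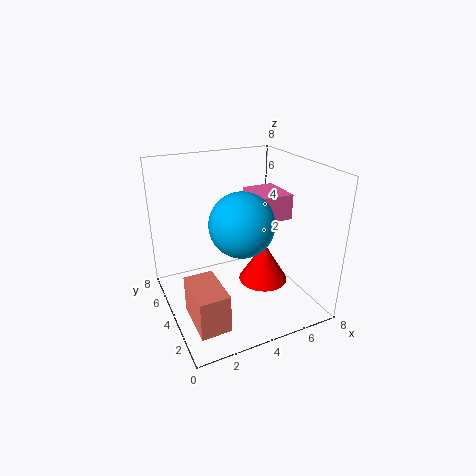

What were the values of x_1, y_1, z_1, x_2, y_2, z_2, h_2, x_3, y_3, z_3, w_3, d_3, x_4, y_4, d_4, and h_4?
x_1 = 3; y_1 = 1.5; z_1 = 6; x_2 = 6; y_2 = 4.5; z_2 = 0.5; h_2 = 2.5; x_3 = 5.5; y_3 = 4; z_3 = 4.5; w_3 = 2; d_3 = 2.5; x_4 = 0.5; y_4 = 0.5; d_4 = 2.5; h_4 = 2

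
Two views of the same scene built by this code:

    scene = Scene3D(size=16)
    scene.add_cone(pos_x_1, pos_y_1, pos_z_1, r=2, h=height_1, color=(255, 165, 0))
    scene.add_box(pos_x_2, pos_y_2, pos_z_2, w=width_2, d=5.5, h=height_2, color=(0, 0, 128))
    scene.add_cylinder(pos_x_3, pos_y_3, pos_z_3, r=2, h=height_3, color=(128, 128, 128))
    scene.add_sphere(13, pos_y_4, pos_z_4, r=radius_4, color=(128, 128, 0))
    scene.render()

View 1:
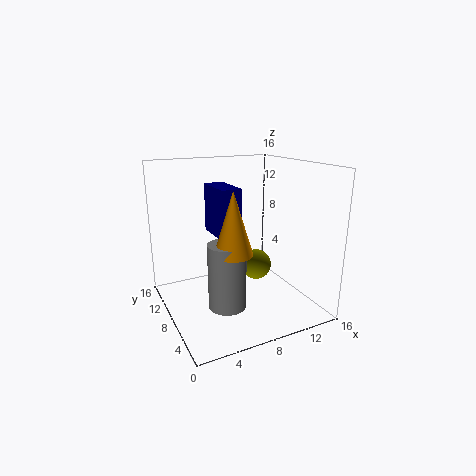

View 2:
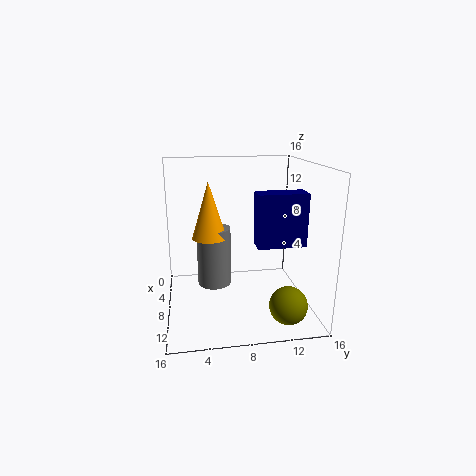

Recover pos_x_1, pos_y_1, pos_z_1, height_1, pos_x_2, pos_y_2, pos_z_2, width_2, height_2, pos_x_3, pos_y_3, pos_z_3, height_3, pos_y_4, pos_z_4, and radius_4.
pos_x_1 = 6, pos_y_1 = 5, pos_z_1 = 7.5, height_1 = 6.5, pos_x_2 = 7, pos_y_2 = 10, pos_z_2 = 7, width_2 = 2.5, height_2 = 6, pos_x_3 = 5.5, pos_y_3 = 5.5, pos_z_3 = 1.5, height_3 = 7, pos_y_4 = 12.5, pos_z_4 = 2, radius_4 = 2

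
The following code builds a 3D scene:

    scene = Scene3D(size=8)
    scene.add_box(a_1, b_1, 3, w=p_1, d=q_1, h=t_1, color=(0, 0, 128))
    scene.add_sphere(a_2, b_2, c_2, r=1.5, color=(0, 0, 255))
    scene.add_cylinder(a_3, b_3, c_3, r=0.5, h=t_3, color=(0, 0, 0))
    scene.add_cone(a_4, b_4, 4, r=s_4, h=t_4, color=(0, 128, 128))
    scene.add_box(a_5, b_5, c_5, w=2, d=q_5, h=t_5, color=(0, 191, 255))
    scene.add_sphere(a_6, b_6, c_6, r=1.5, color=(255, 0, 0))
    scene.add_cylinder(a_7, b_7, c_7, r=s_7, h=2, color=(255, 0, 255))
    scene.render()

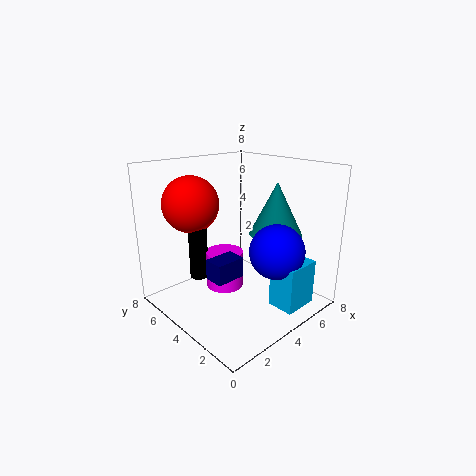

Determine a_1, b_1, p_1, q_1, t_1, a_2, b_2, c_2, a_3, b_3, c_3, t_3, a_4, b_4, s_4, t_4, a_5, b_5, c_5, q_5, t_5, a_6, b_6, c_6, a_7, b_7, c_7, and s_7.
a_1 = 1
b_1 = 2
p_1 = 1.5
q_1 = 1
t_1 = 1
a_2 = 5
b_2 = 2
c_2 = 3.5
a_3 = 2
b_3 = 5
c_3 = 2
t_3 = 3
a_4 = 6
b_4 = 3
s_4 = 1.5
t_4 = 3
a_5 = 4.5
b_5 = 0.5
c_5 = 0.5
q_5 = 1.5
t_5 = 2.5
a_6 = 2
b_6 = 5.5
c_6 = 6
a_7 = 3
b_7 = 4
c_7 = 1.5
s_7 = 1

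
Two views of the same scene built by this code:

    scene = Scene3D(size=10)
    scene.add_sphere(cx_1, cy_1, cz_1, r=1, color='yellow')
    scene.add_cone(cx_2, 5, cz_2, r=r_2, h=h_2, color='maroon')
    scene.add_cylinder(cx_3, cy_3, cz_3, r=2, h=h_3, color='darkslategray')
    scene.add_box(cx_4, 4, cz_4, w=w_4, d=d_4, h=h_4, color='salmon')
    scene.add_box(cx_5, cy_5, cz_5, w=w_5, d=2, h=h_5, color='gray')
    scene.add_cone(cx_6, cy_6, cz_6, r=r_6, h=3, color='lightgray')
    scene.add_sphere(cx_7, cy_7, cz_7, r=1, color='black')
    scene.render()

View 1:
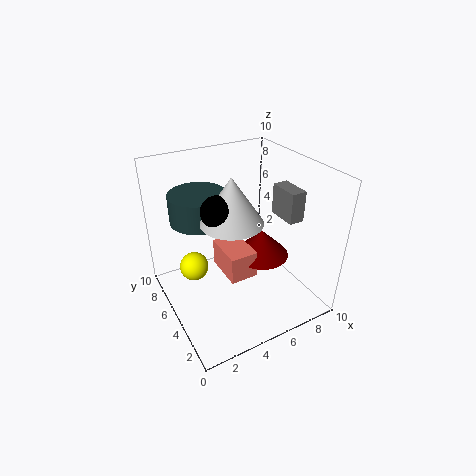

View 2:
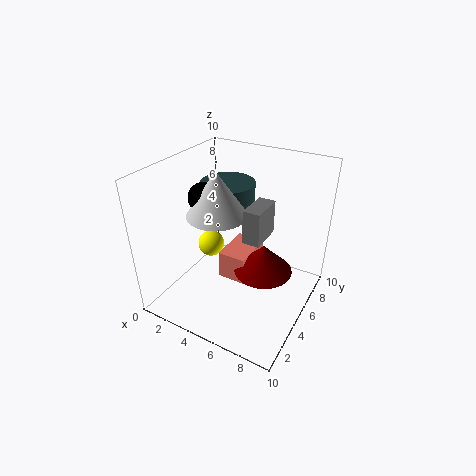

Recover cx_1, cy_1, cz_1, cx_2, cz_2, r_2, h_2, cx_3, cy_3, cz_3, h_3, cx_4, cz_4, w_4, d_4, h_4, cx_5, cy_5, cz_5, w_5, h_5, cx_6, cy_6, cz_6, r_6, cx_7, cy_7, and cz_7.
cx_1 = 2
cy_1 = 6
cz_1 = 3
cx_2 = 7
cz_2 = 3
r_2 = 2
h_2 = 2
cx_3 = 3
cy_3 = 7
cz_3 = 6
h_3 = 2
cx_4 = 4
cz_4 = 2
w_4 = 2
d_4 = 3
h_4 = 2
cx_5 = 7
cy_5 = 2
cz_5 = 7
w_5 = 1
h_5 = 2
cx_6 = 4
cy_6 = 4
cz_6 = 7
r_6 = 2
cx_7 = 3
cy_7 = 4
cz_7 = 8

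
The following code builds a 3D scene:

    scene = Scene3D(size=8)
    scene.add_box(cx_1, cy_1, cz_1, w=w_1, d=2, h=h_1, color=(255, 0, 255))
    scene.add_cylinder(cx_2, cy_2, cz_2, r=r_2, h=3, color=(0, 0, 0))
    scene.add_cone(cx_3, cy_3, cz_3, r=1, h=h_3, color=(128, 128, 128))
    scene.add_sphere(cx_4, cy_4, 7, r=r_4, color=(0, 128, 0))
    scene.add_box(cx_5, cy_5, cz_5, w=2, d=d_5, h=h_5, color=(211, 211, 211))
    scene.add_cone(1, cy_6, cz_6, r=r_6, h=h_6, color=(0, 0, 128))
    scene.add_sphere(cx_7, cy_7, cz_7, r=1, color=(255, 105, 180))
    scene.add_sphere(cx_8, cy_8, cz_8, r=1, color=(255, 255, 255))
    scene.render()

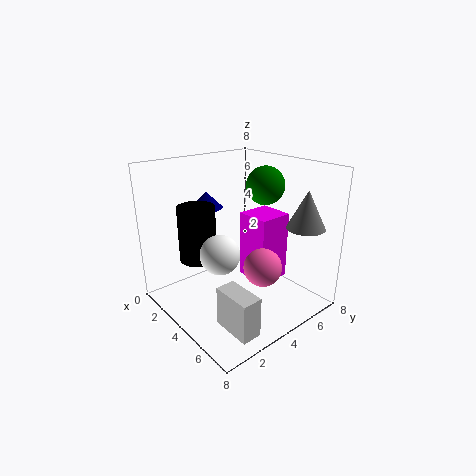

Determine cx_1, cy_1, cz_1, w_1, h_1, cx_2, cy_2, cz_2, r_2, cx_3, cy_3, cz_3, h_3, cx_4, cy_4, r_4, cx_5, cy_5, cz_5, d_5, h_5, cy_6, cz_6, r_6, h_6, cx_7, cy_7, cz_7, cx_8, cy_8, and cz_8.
cx_1 = 3, cy_1 = 5, cz_1 = 1, w_1 = 2, h_1 = 4, cx_2 = 3, cy_2 = 2, cz_2 = 3, r_2 = 1, cx_3 = 7, cy_3 = 6, cz_3 = 5, h_3 = 2, cx_4 = 5, cy_4 = 5, r_4 = 1, cx_5 = 6, cy_5 = 1, cz_5 = 1, d_5 = 1, h_5 = 2, cy_6 = 4, cz_6 = 5, r_6 = 1, h_6 = 1, cx_7 = 6, cy_7 = 4, cz_7 = 3, cx_8 = 5, cy_8 = 2, cz_8 = 4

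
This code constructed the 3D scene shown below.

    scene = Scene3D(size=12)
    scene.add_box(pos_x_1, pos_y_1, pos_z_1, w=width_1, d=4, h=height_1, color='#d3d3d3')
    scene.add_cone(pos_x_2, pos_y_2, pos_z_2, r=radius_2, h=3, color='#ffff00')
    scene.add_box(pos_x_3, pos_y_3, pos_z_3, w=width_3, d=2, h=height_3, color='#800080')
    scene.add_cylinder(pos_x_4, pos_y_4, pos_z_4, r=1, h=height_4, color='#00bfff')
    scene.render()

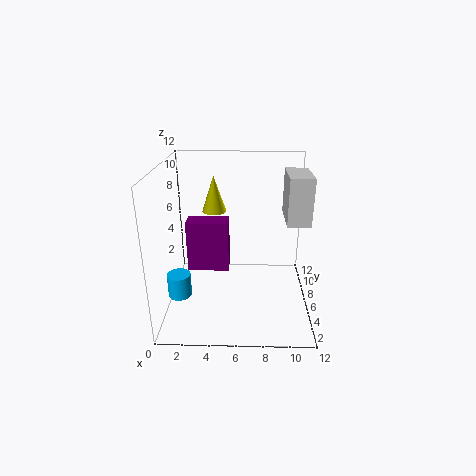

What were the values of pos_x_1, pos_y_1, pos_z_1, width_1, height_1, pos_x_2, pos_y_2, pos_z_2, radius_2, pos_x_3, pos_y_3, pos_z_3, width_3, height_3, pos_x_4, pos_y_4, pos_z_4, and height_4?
pos_x_1 = 10, pos_y_1 = 6, pos_z_1 = 7, width_1 = 2, height_1 = 4, pos_x_2 = 4, pos_y_2 = 7, pos_z_2 = 8, radius_2 = 1, pos_x_3 = 1, pos_y_3 = 9, pos_z_3 = 1, width_3 = 4, height_3 = 5, pos_x_4 = 1, pos_y_4 = 5, pos_z_4 = 1, height_4 = 2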